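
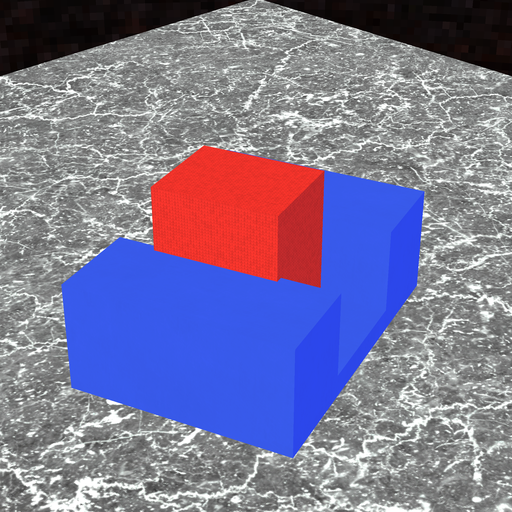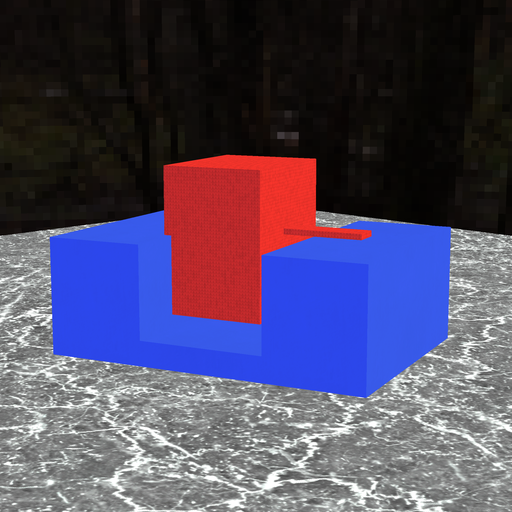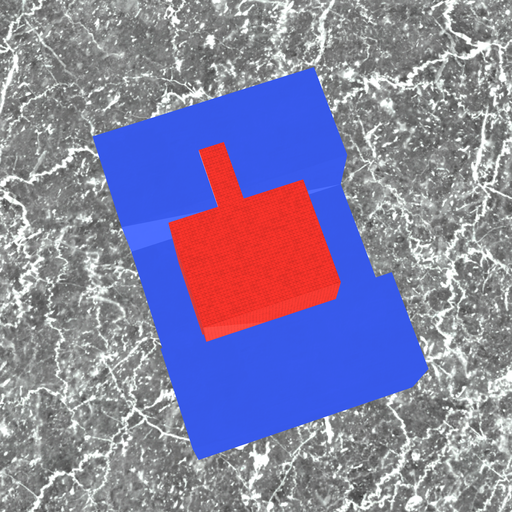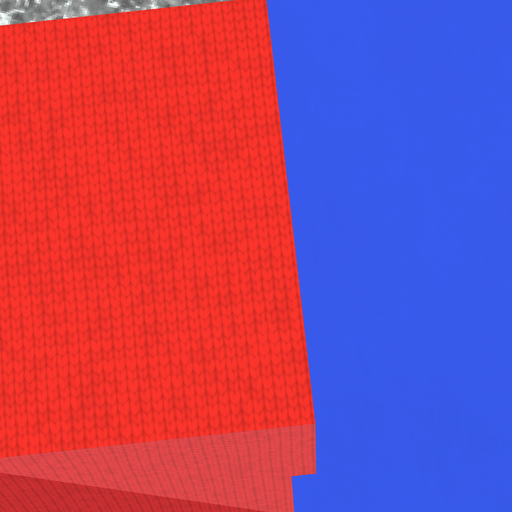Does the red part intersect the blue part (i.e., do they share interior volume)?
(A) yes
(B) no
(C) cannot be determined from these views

(A) yes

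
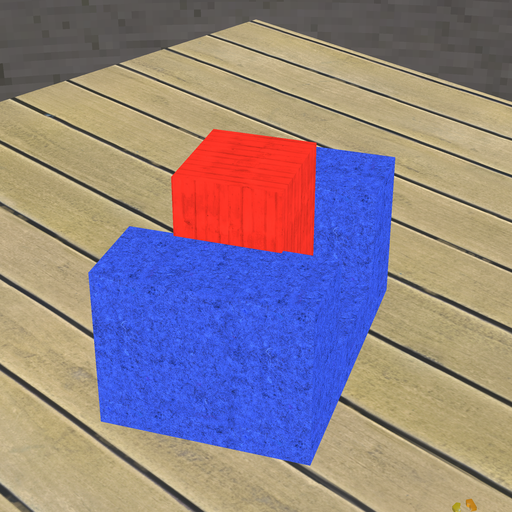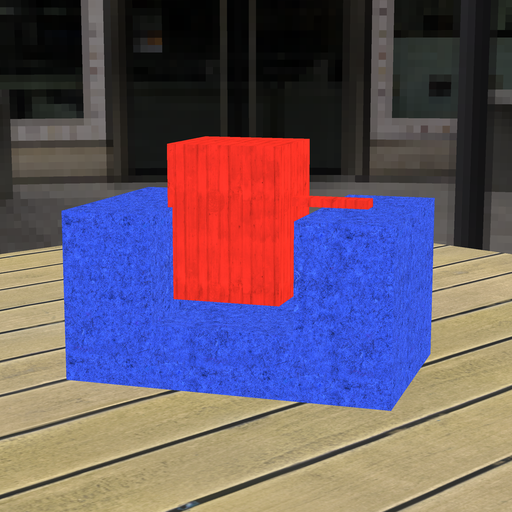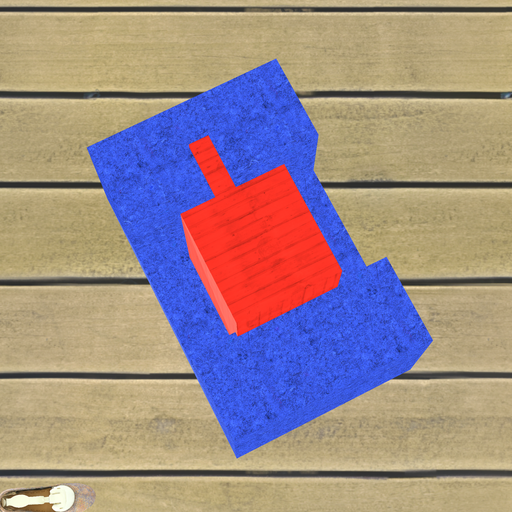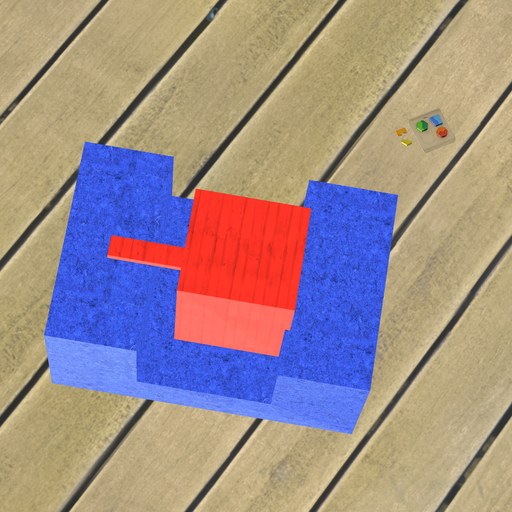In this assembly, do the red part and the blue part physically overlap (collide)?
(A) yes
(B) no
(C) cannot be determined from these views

(A) yes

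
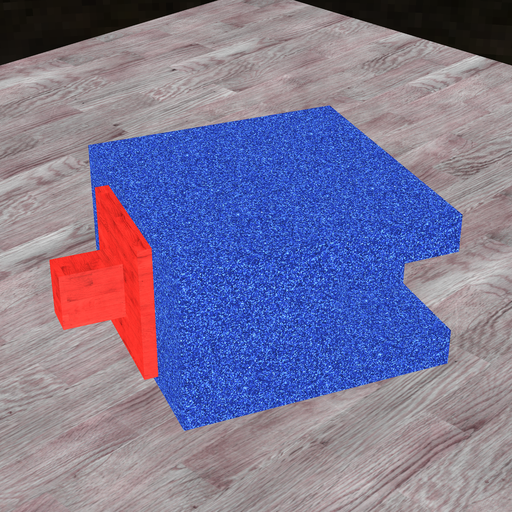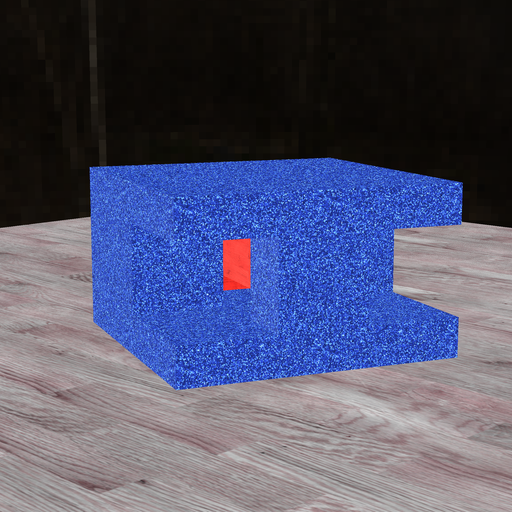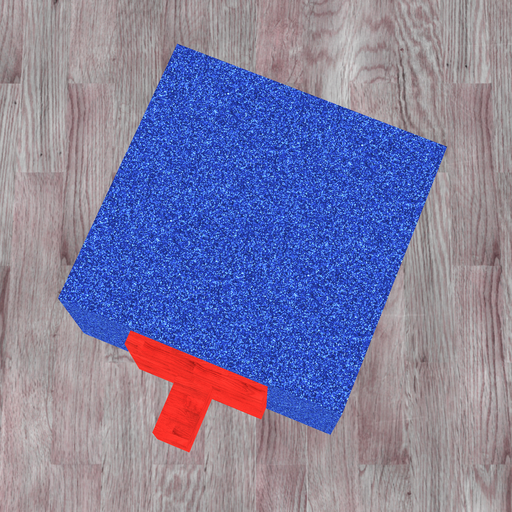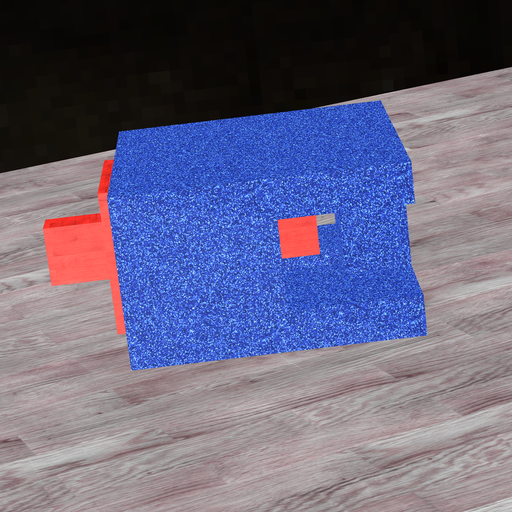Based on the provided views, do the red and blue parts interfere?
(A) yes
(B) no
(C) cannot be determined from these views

(B) no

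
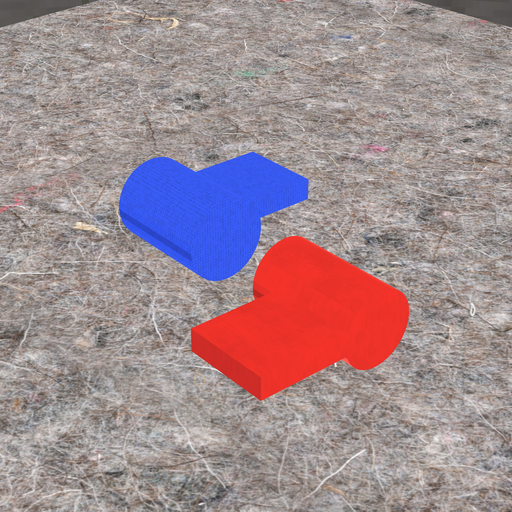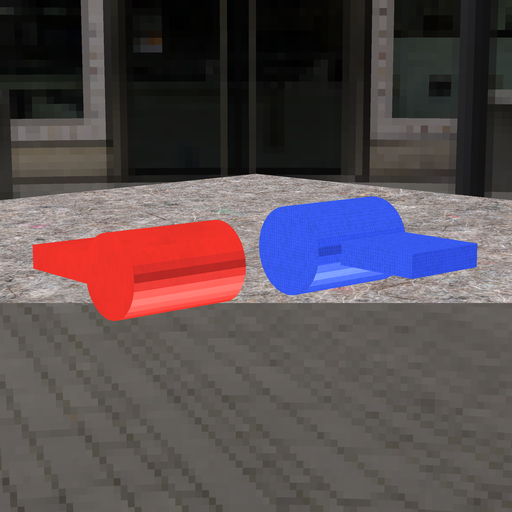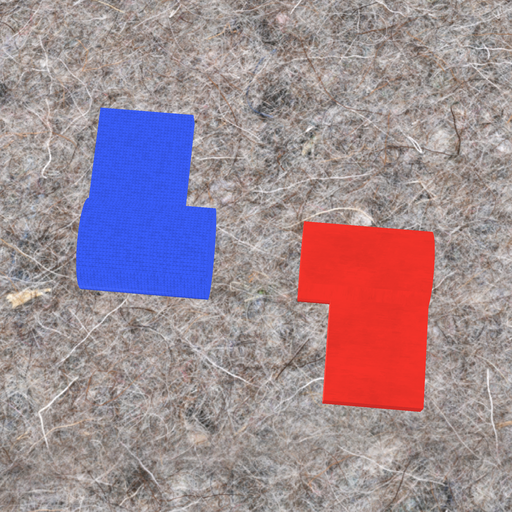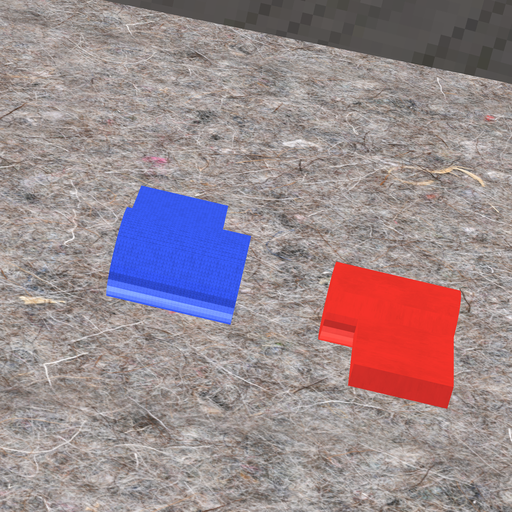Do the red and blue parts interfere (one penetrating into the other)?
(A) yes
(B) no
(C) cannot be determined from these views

(B) no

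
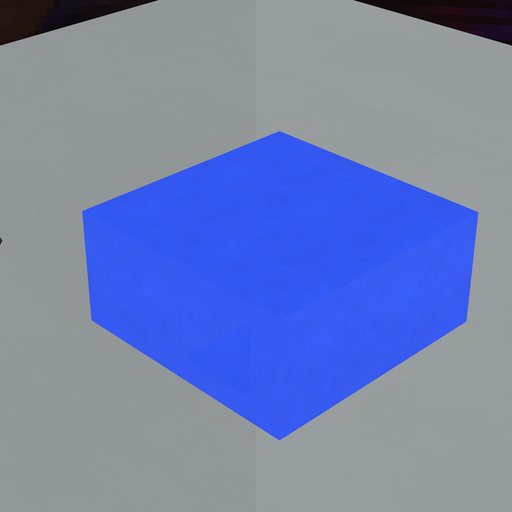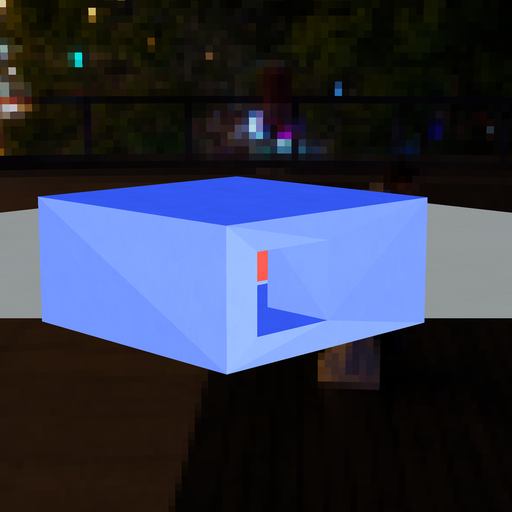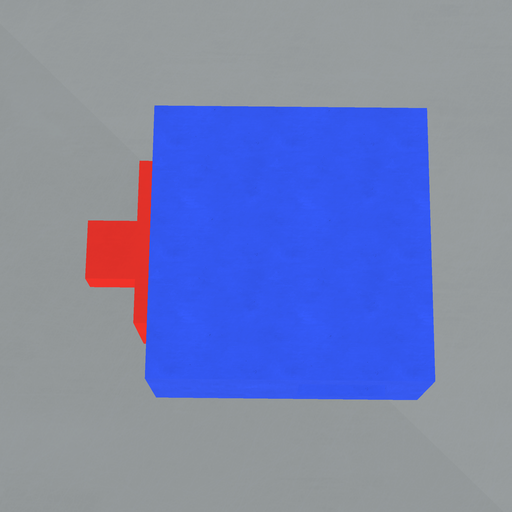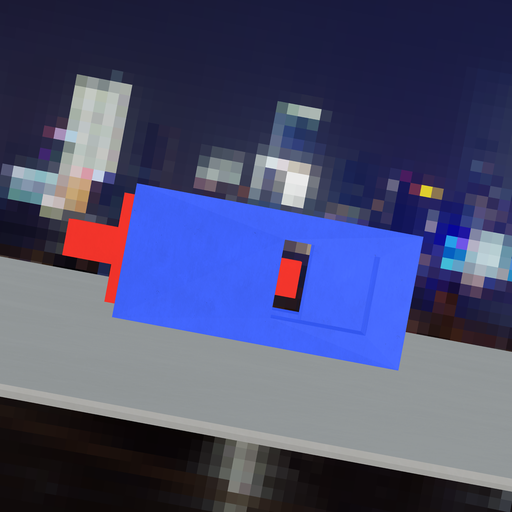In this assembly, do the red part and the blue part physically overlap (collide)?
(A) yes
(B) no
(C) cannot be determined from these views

(B) no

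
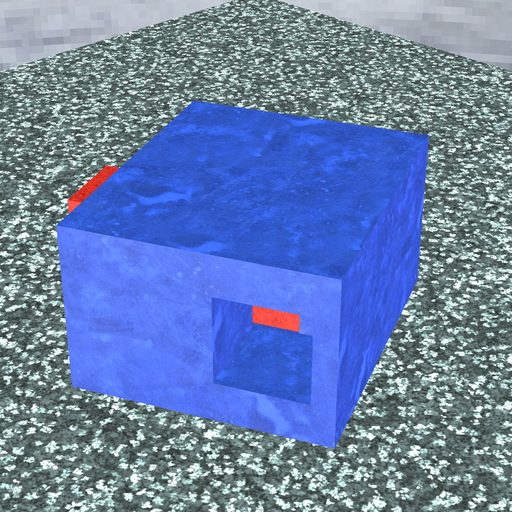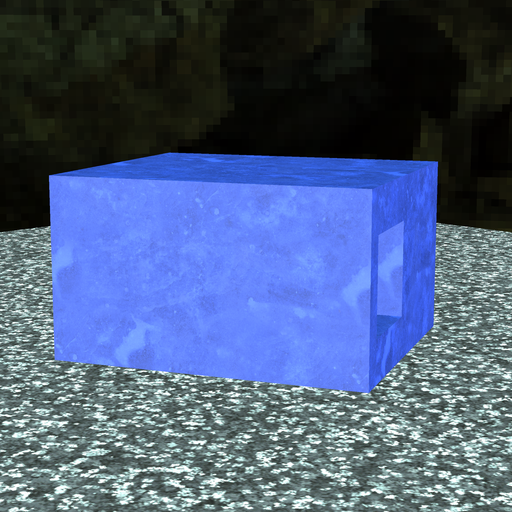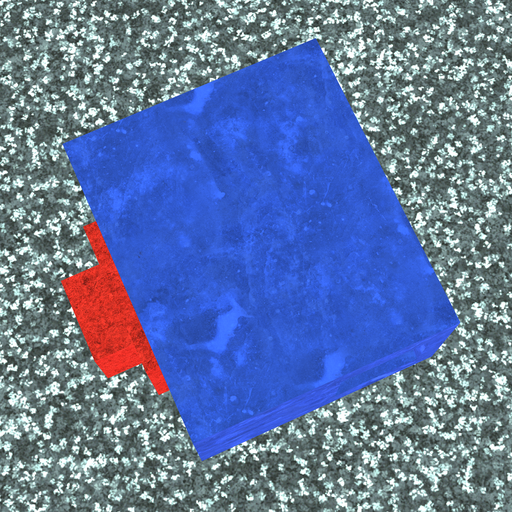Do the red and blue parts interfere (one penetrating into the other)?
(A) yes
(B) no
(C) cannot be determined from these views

(C) cannot be determined from these views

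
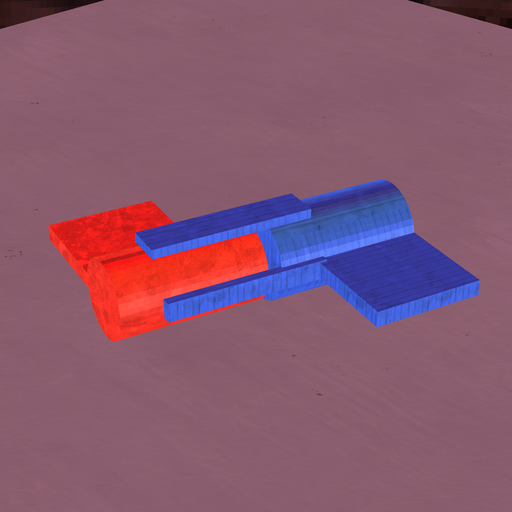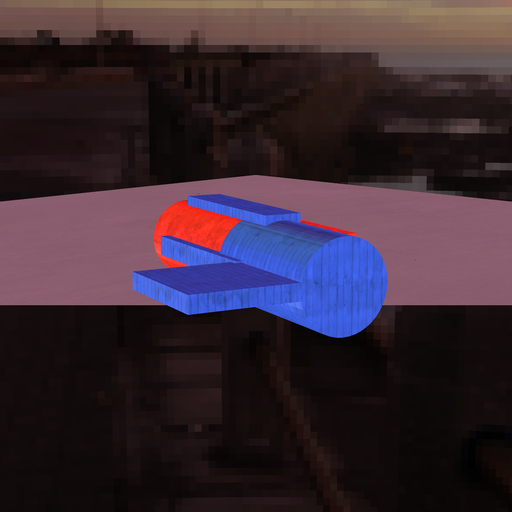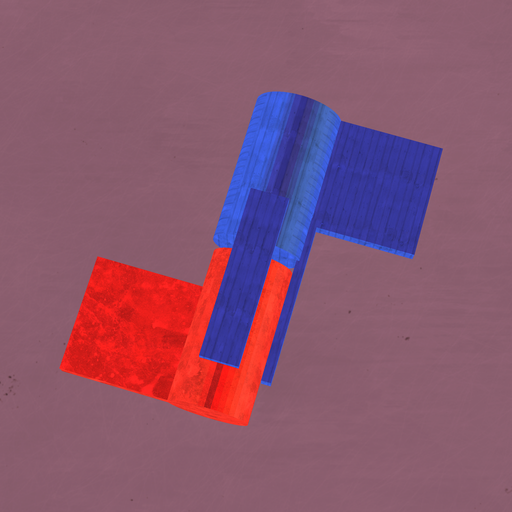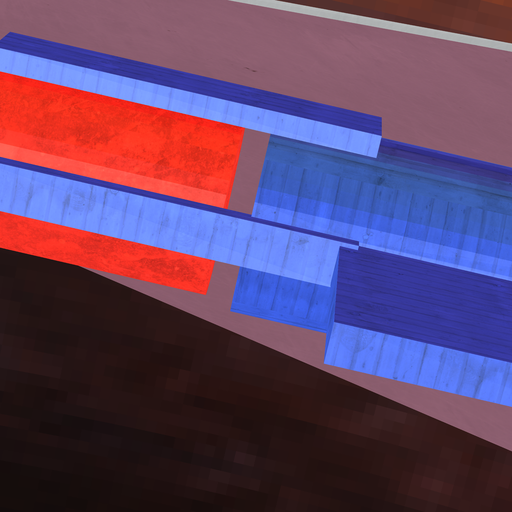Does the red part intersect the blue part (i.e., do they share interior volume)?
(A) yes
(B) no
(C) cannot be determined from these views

(B) no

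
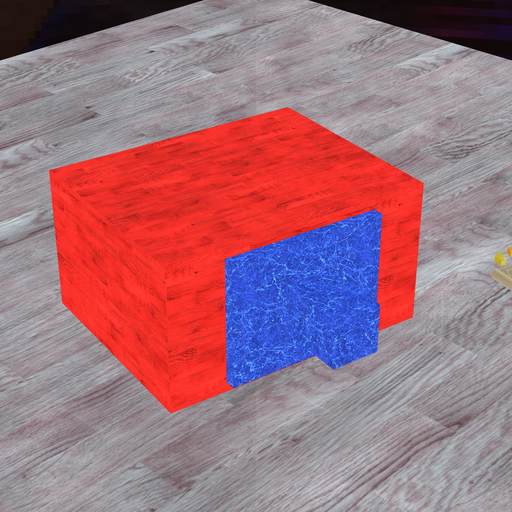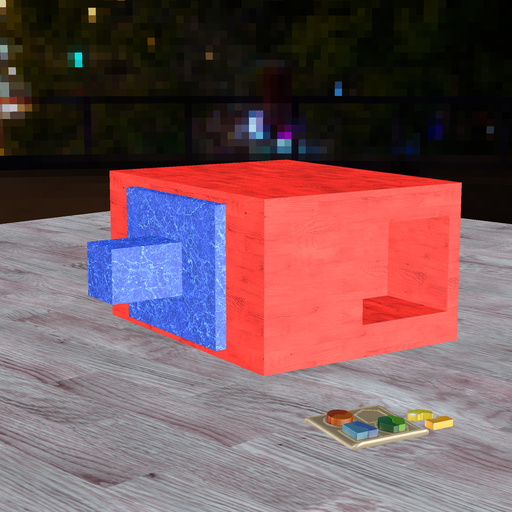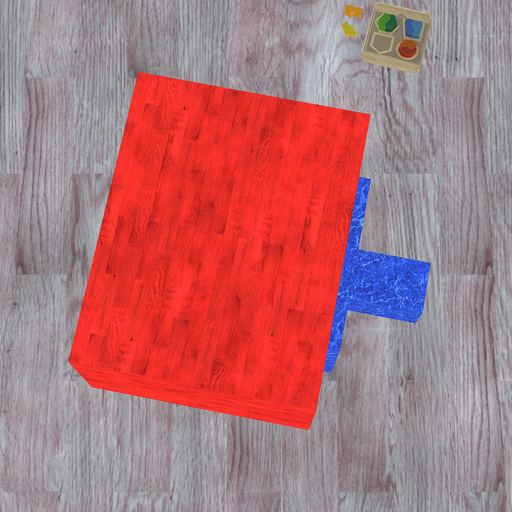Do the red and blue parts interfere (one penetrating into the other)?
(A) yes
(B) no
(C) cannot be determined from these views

(C) cannot be determined from these views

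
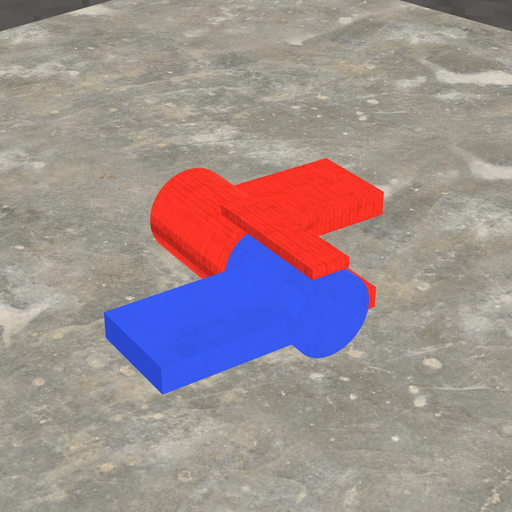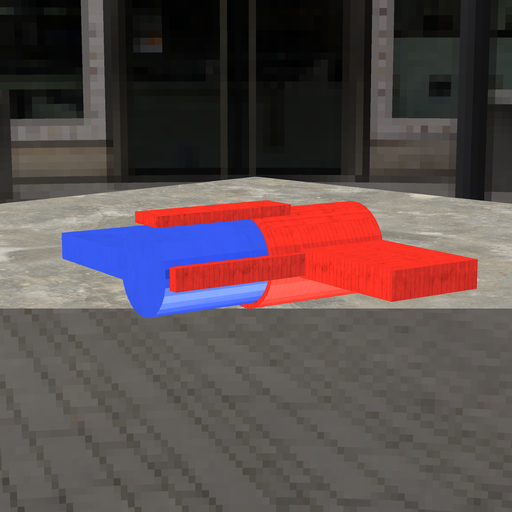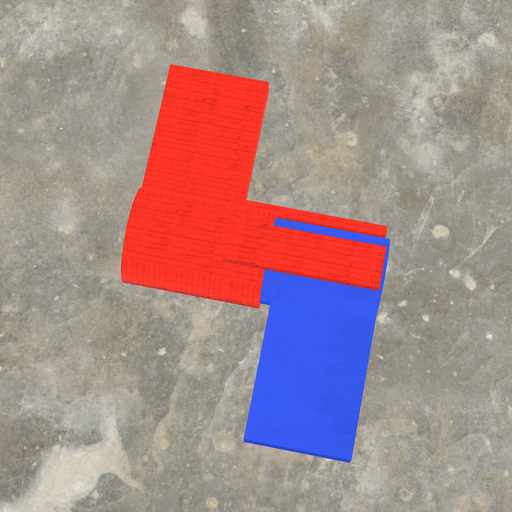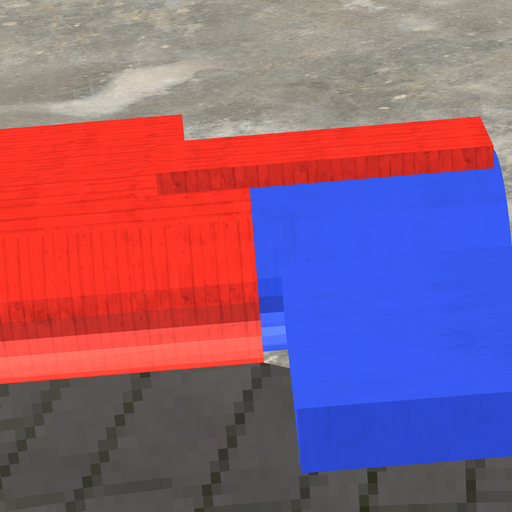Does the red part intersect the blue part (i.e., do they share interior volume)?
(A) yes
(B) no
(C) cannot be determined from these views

(A) yes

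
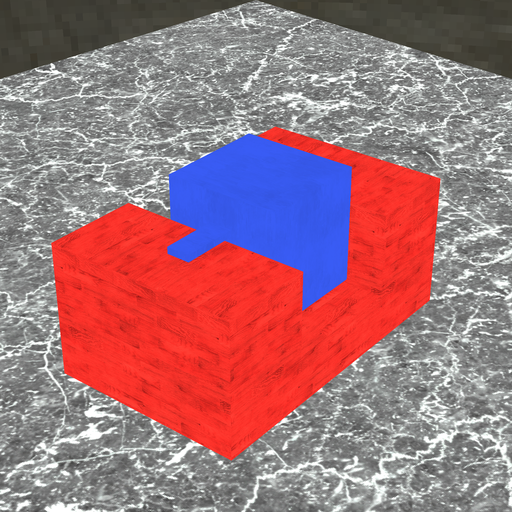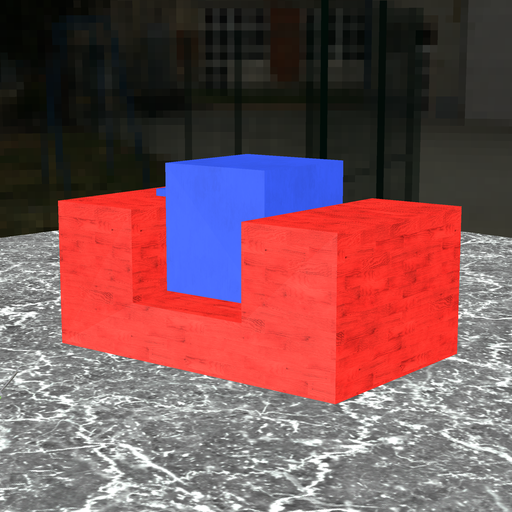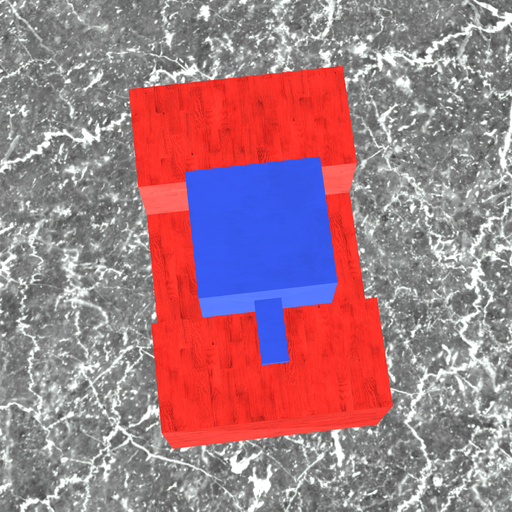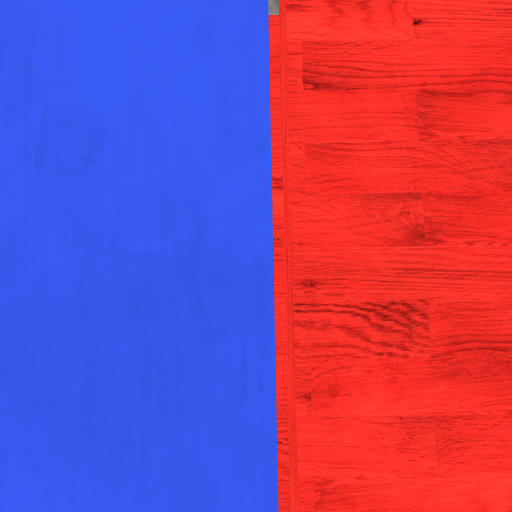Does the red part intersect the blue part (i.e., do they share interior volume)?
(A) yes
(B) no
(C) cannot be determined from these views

(B) no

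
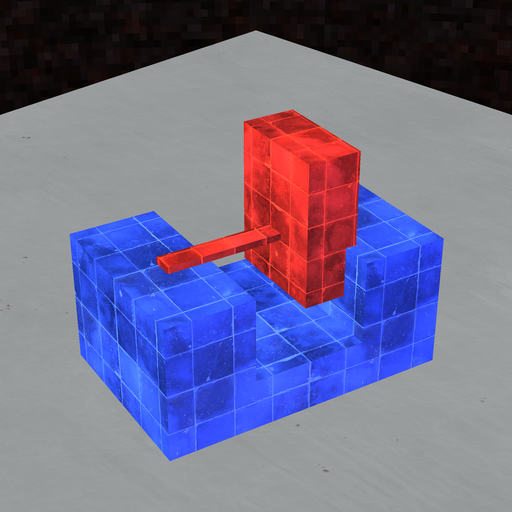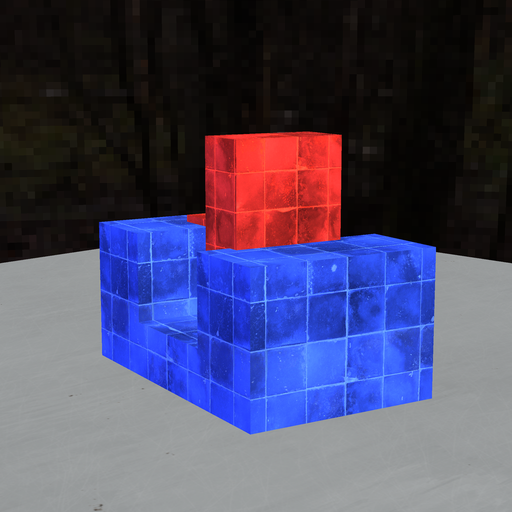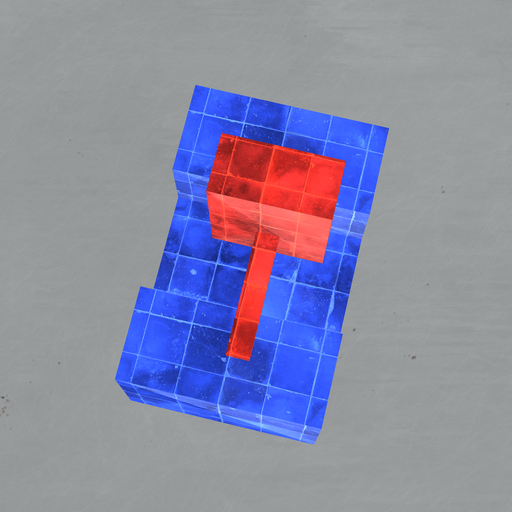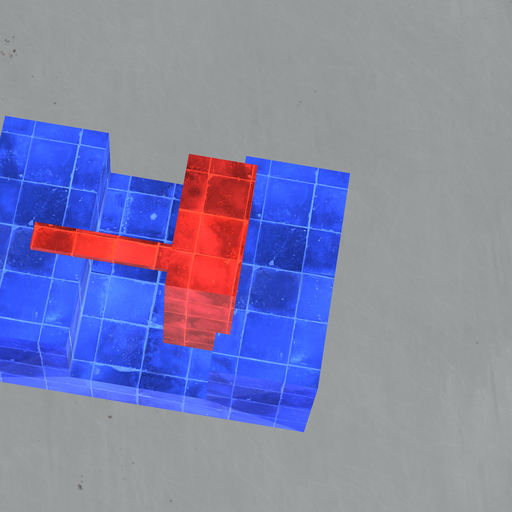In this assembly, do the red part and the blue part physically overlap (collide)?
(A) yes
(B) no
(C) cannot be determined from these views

(A) yes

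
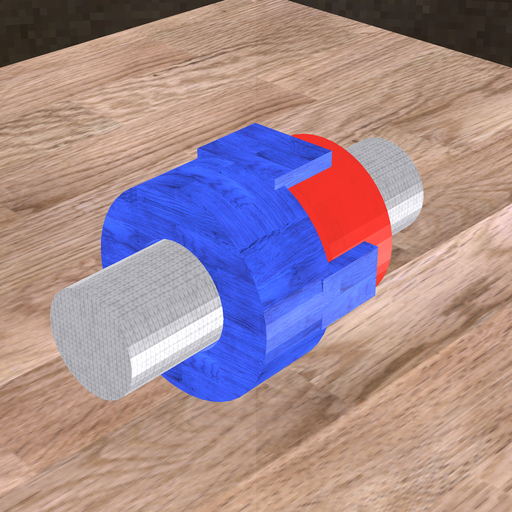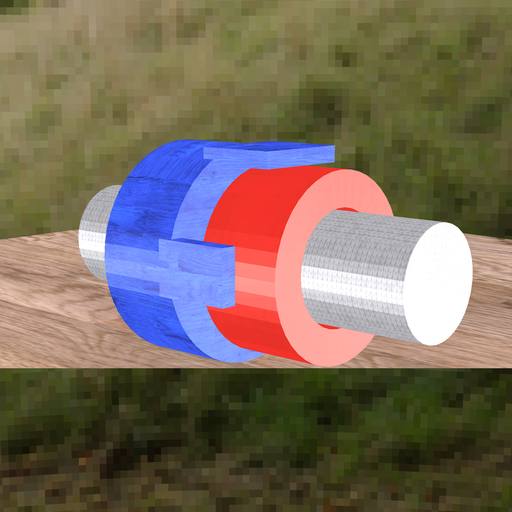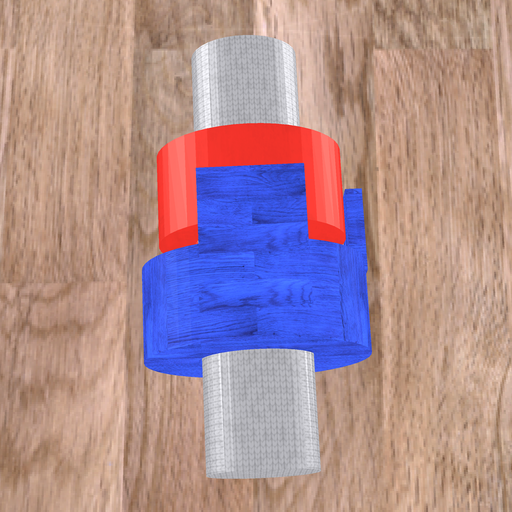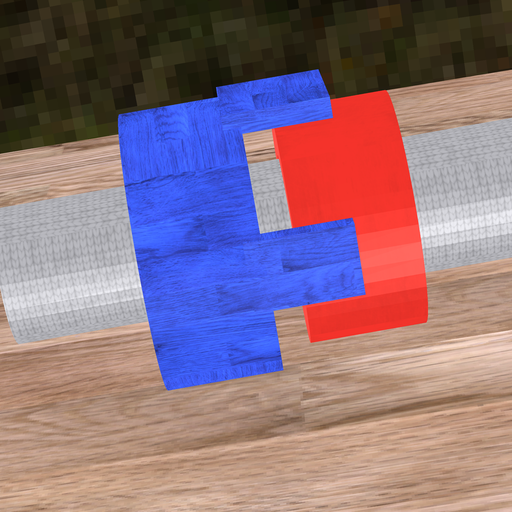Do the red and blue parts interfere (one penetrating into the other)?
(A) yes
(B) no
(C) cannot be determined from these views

(B) no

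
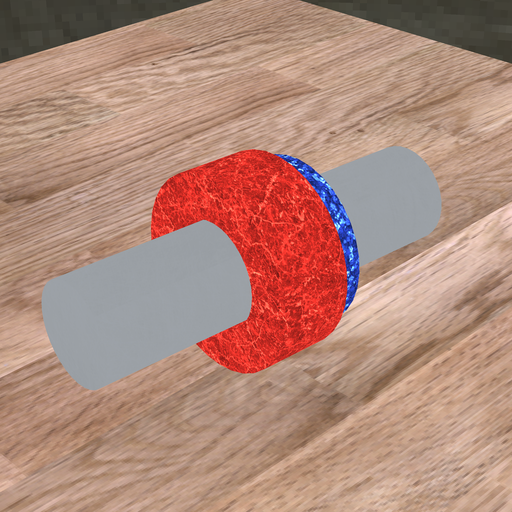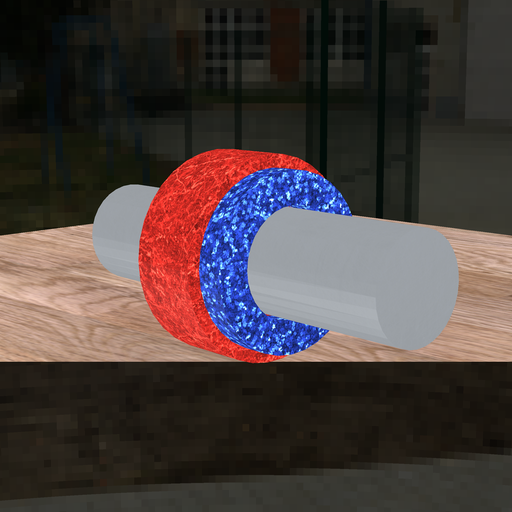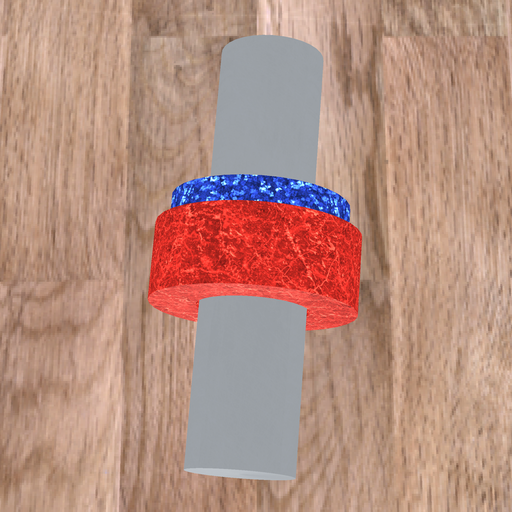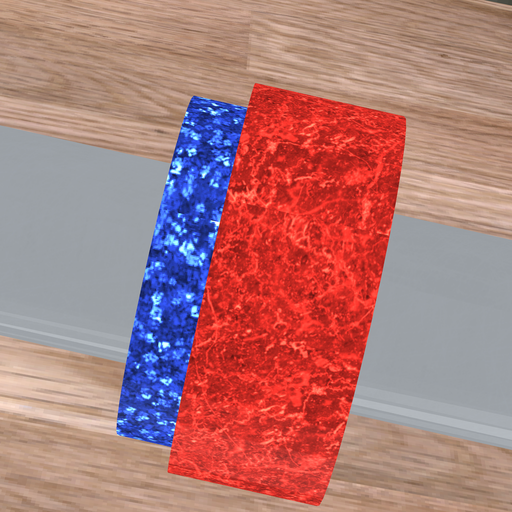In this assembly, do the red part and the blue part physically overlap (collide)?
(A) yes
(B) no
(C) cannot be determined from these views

(A) yes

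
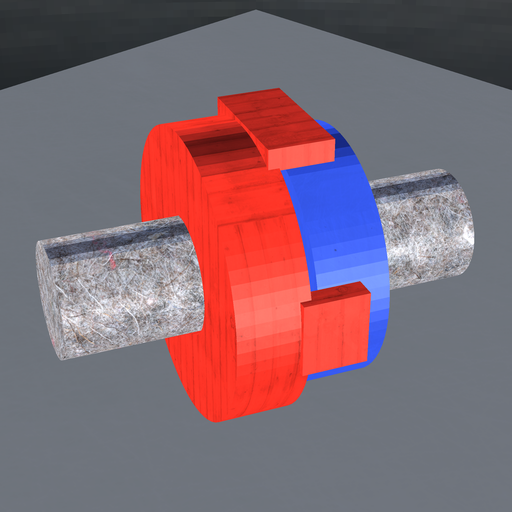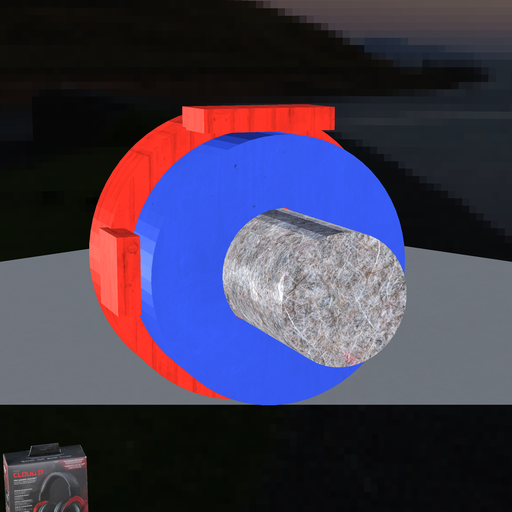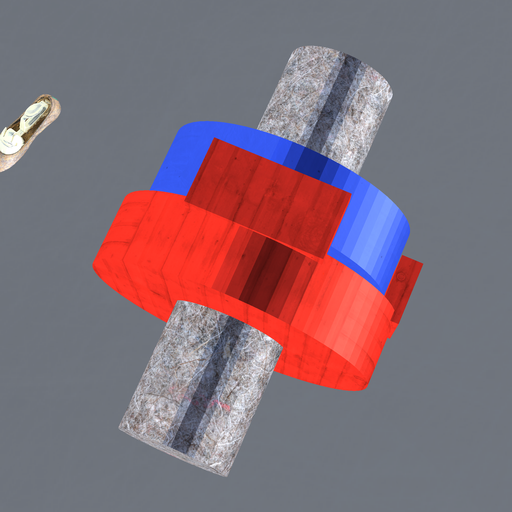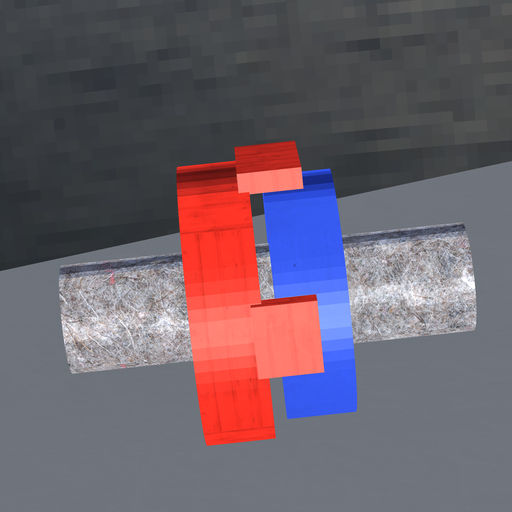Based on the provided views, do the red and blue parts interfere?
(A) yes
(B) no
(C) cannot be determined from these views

(B) no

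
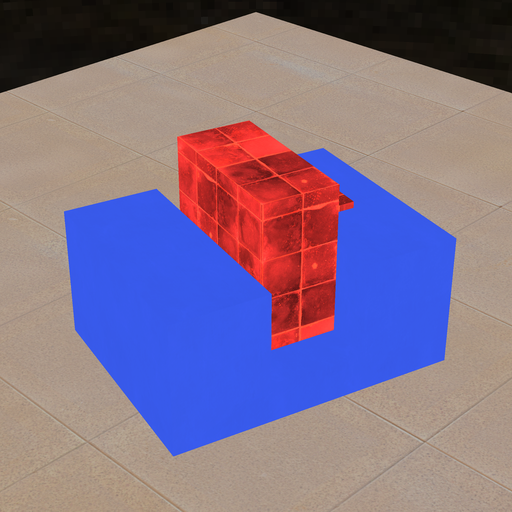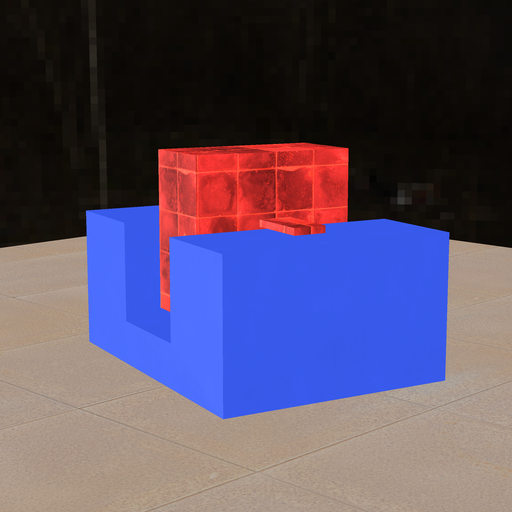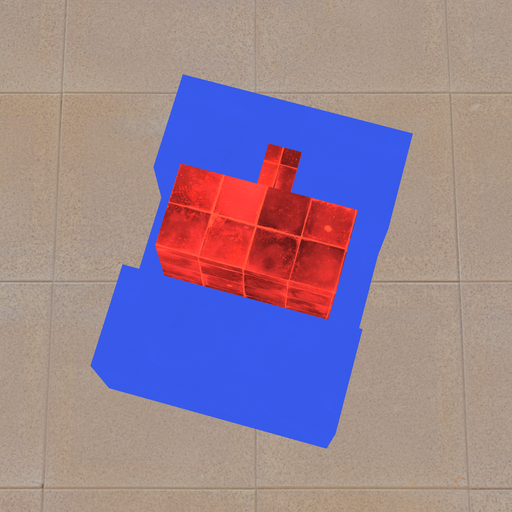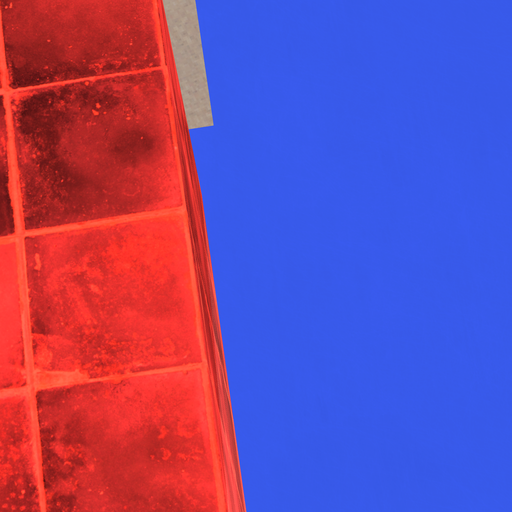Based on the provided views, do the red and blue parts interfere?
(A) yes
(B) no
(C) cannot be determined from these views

(B) no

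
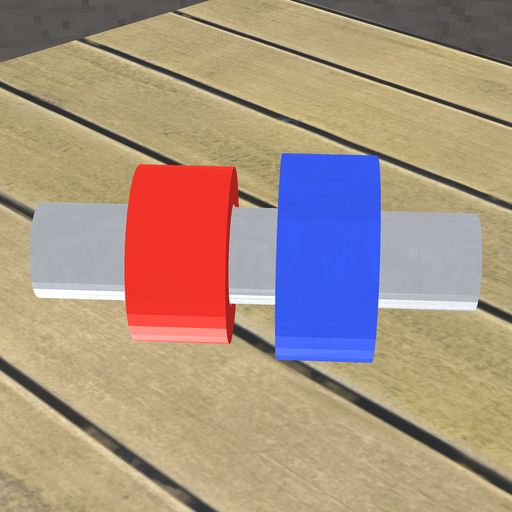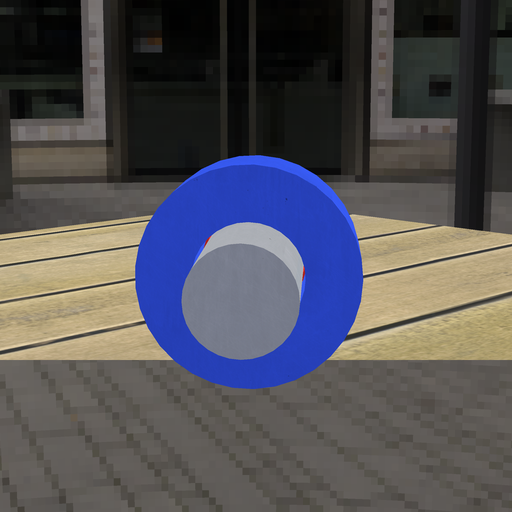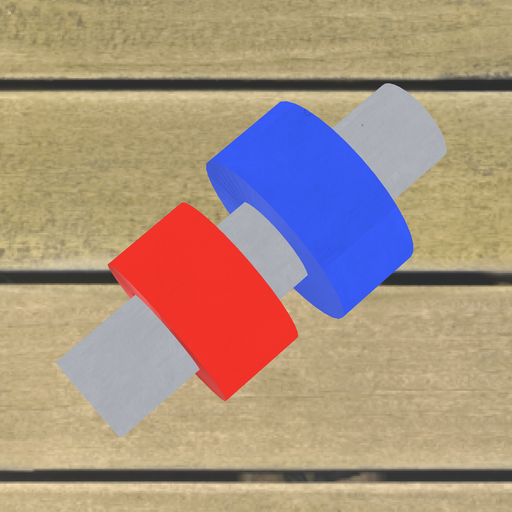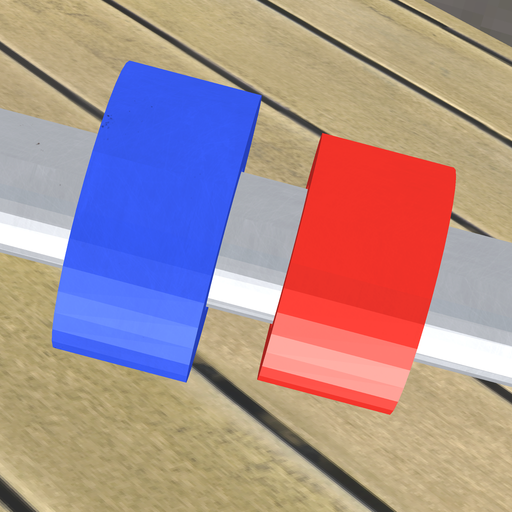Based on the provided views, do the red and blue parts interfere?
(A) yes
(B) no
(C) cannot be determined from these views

(B) no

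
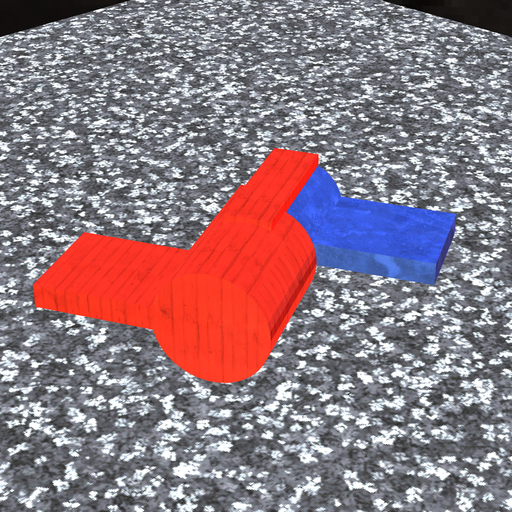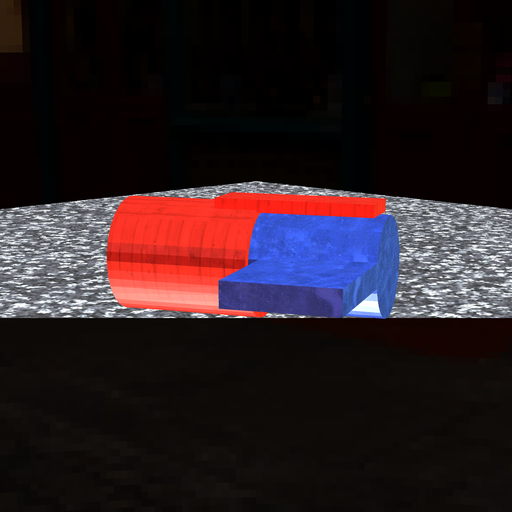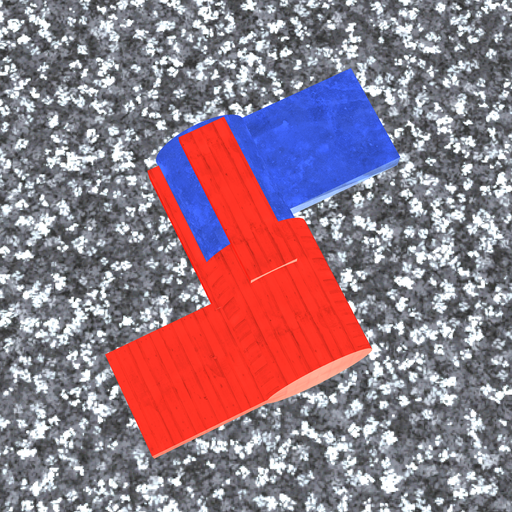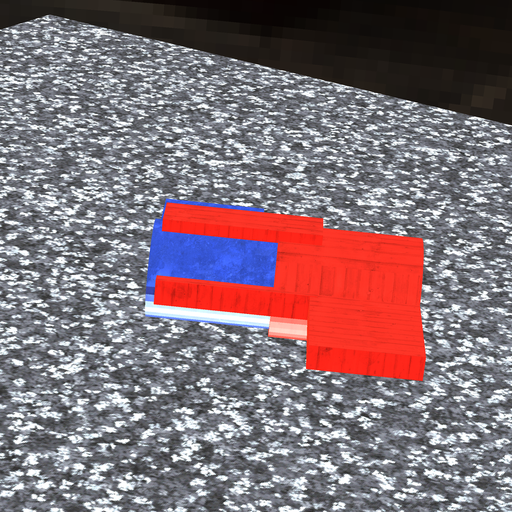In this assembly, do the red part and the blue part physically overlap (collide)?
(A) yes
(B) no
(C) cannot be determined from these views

(A) yes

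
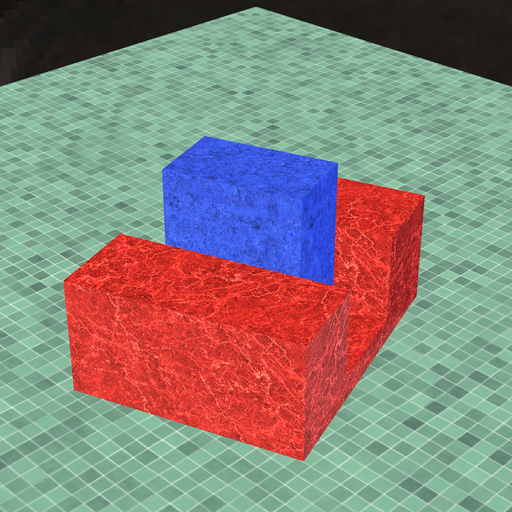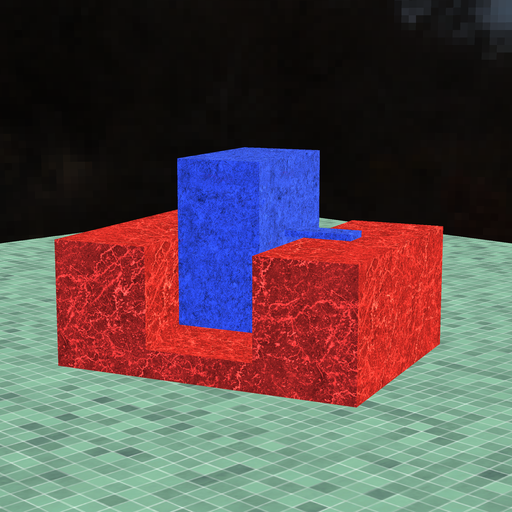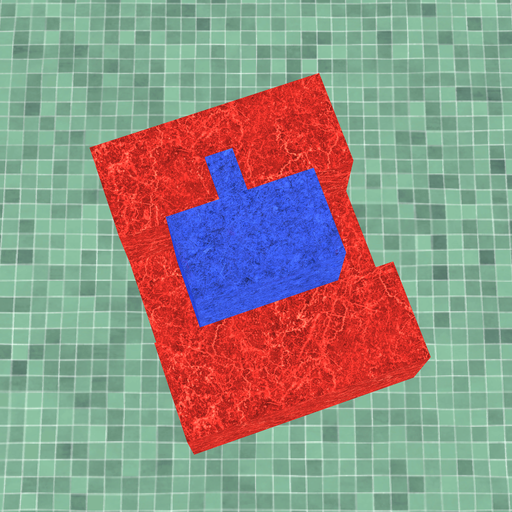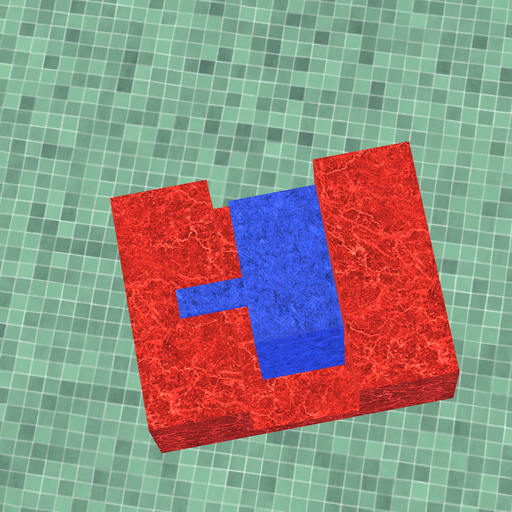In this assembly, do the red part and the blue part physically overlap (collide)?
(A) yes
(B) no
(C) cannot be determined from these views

(B) no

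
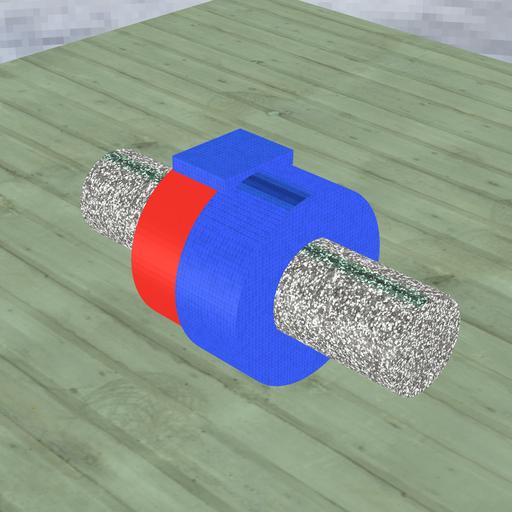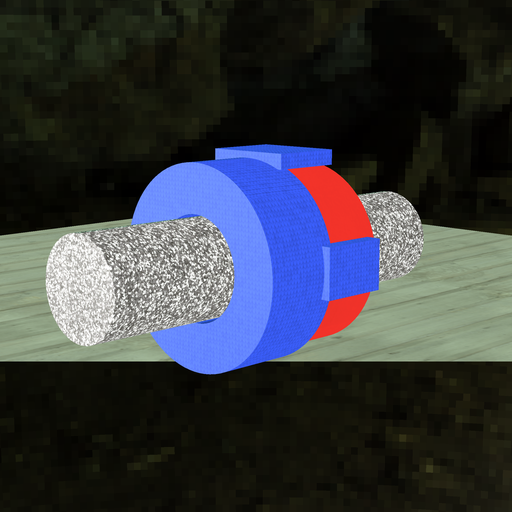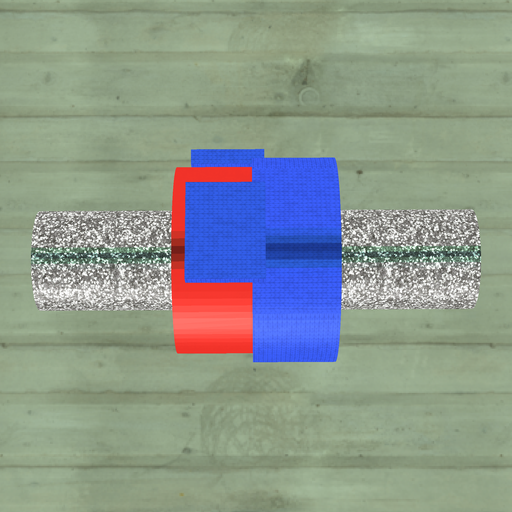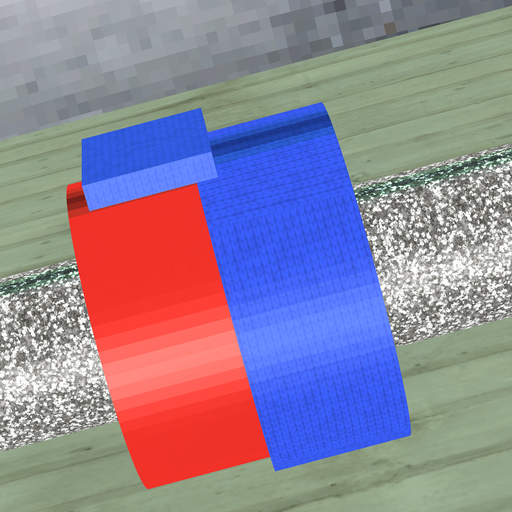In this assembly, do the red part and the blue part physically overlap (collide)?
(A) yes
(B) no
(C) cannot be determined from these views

(A) yes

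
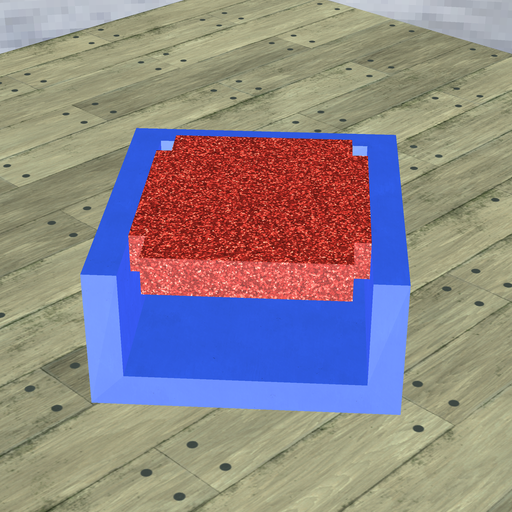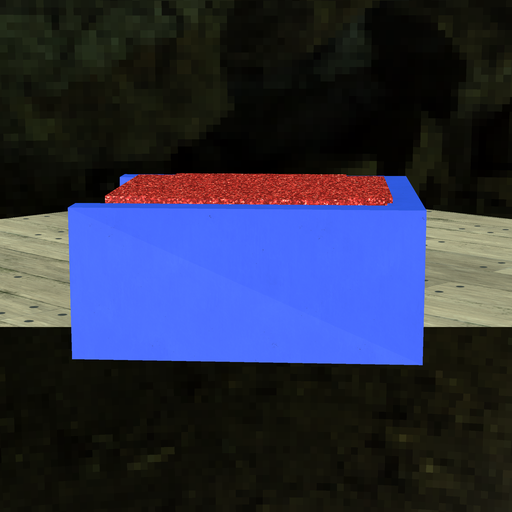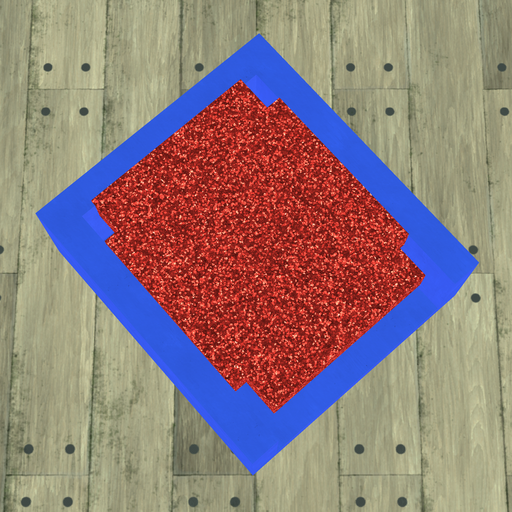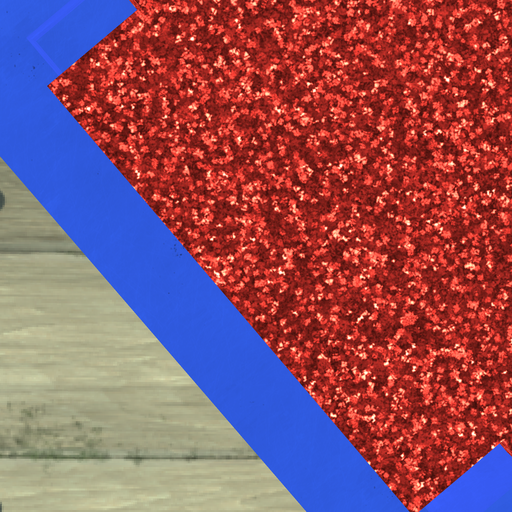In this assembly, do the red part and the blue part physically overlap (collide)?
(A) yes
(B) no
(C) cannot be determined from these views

(A) yes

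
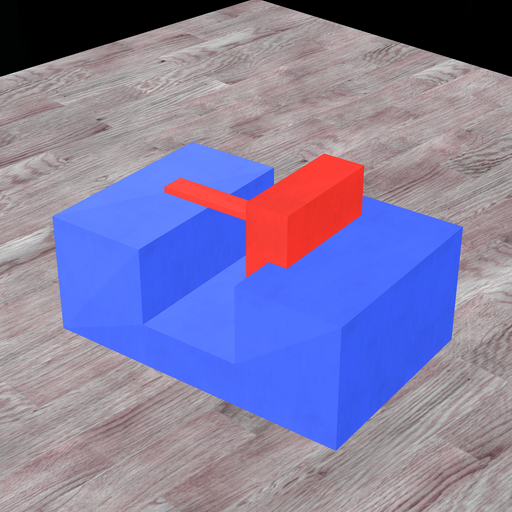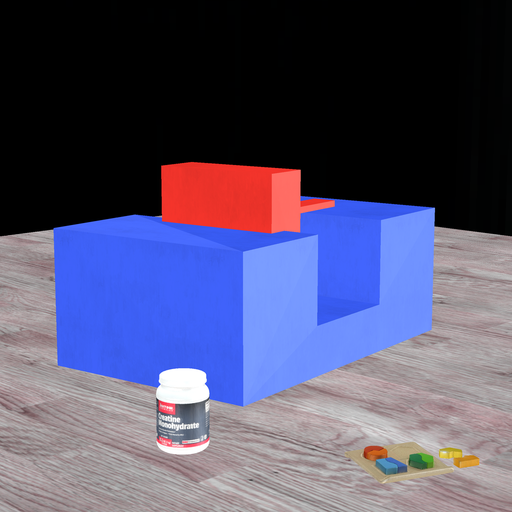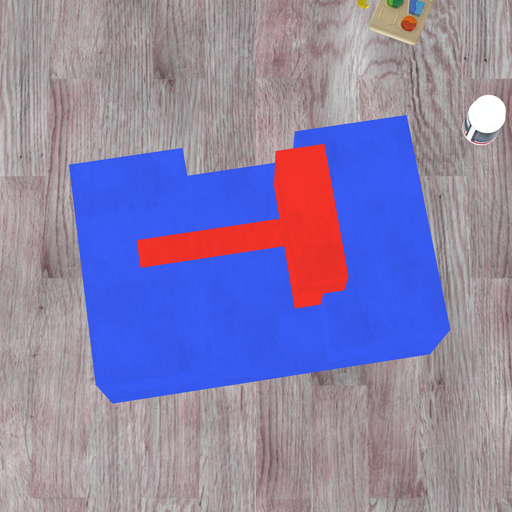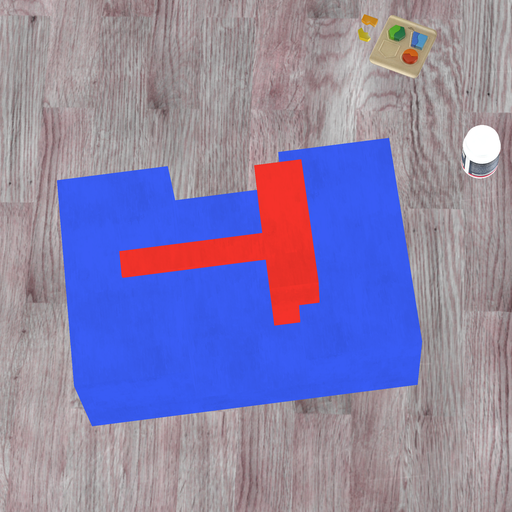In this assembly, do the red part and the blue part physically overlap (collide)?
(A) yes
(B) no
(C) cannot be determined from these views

(A) yes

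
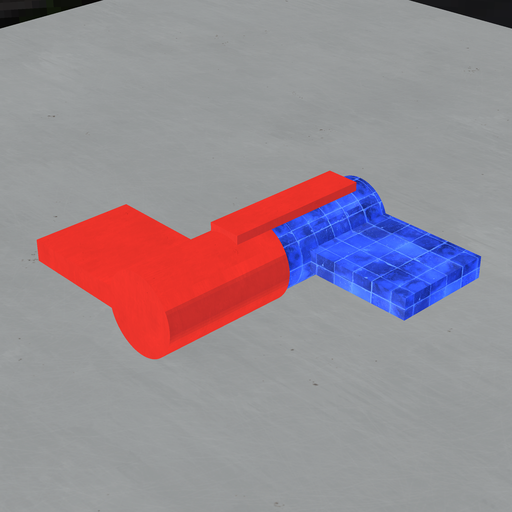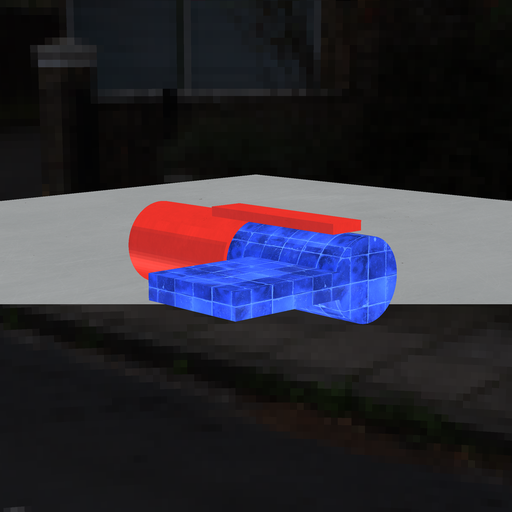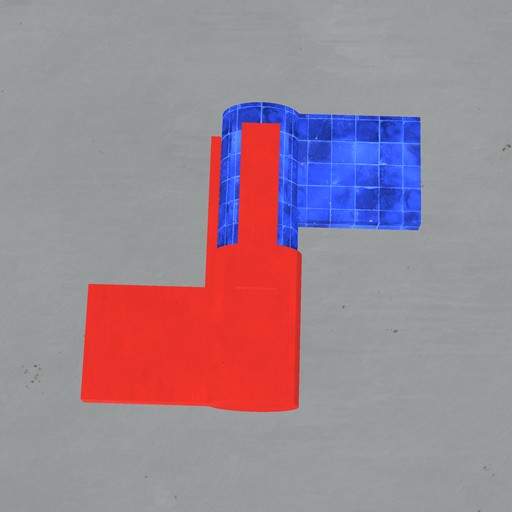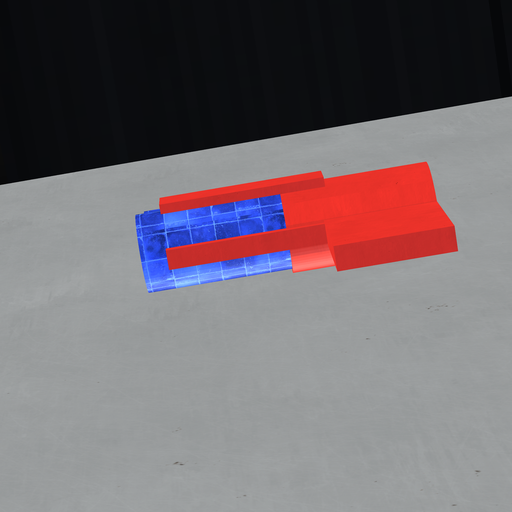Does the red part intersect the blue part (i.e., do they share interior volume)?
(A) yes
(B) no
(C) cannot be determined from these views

(A) yes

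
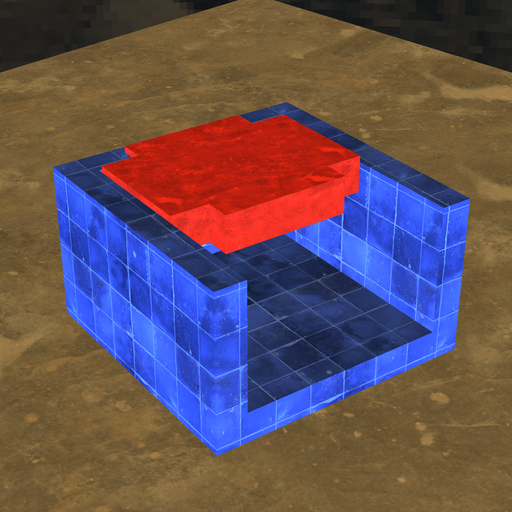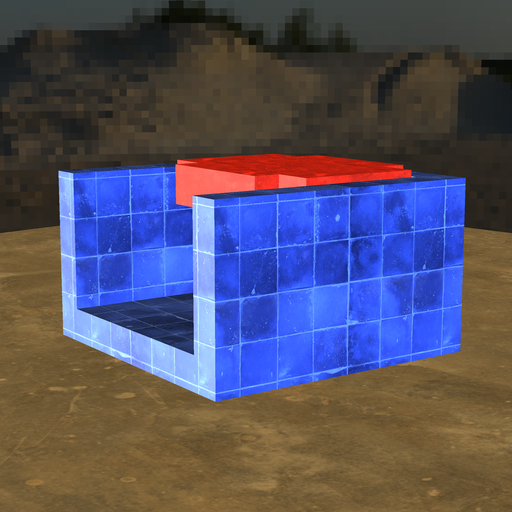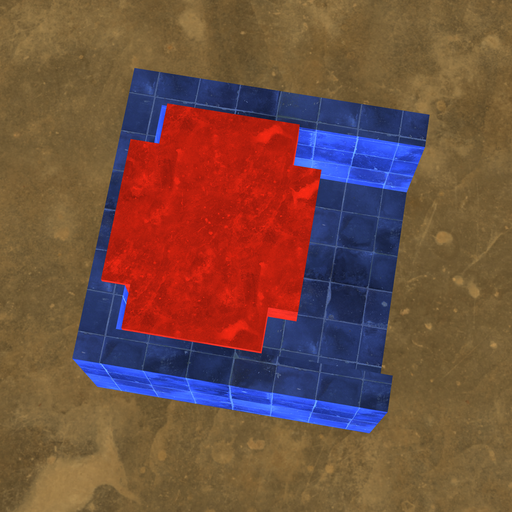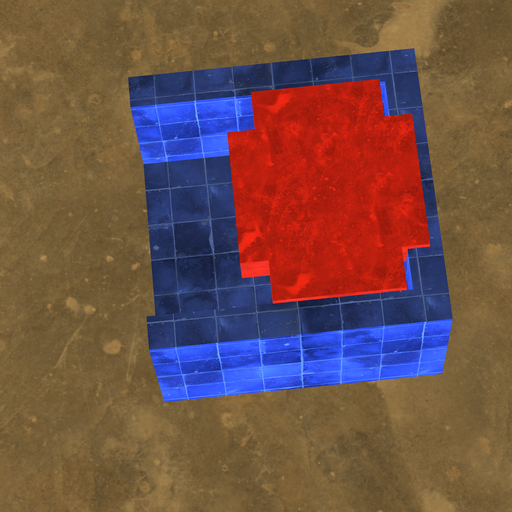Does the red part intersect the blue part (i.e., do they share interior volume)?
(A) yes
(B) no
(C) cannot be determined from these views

(A) yes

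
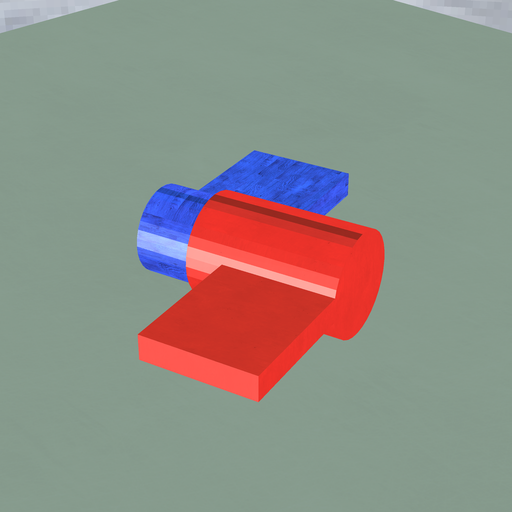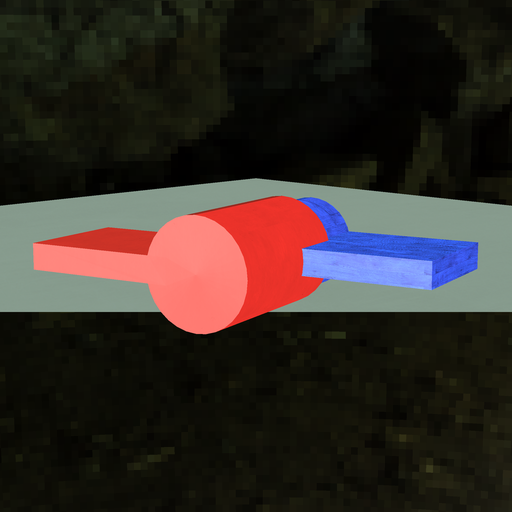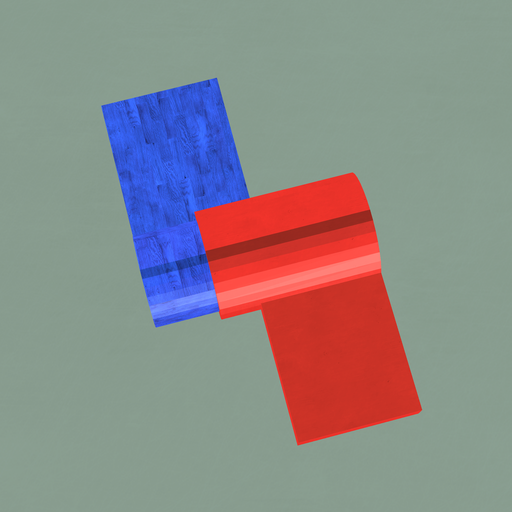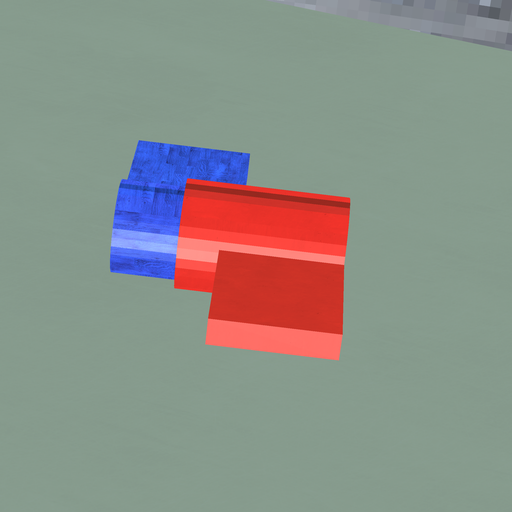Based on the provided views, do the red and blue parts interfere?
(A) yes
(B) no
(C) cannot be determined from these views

(A) yes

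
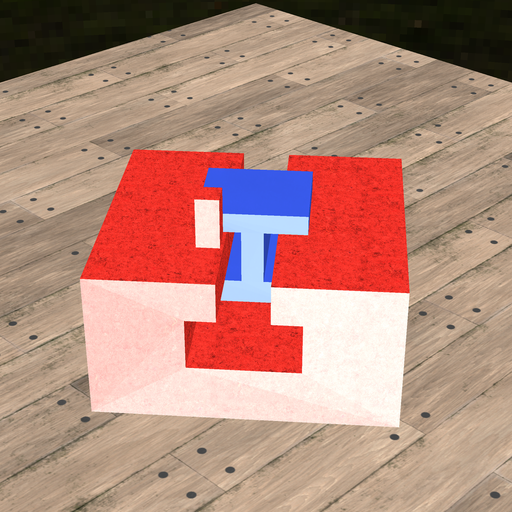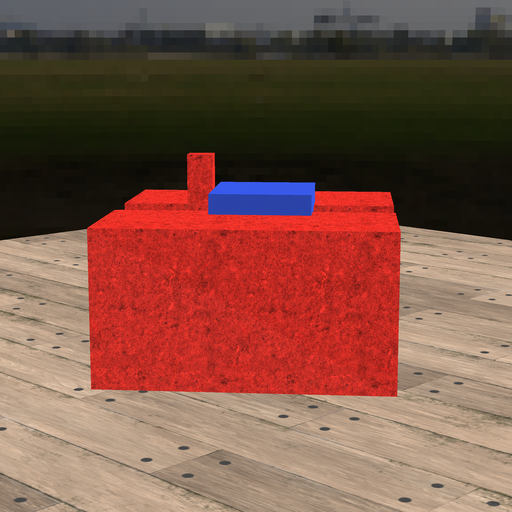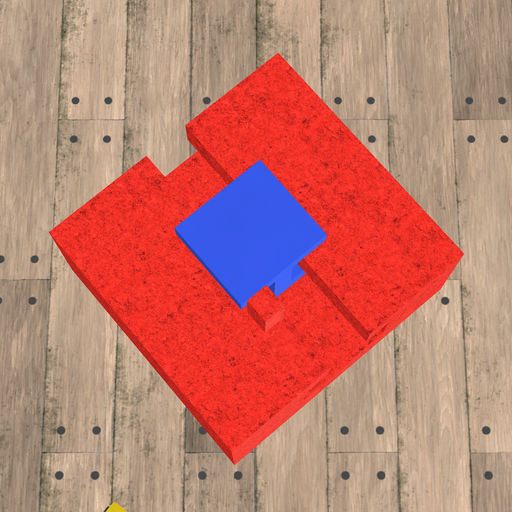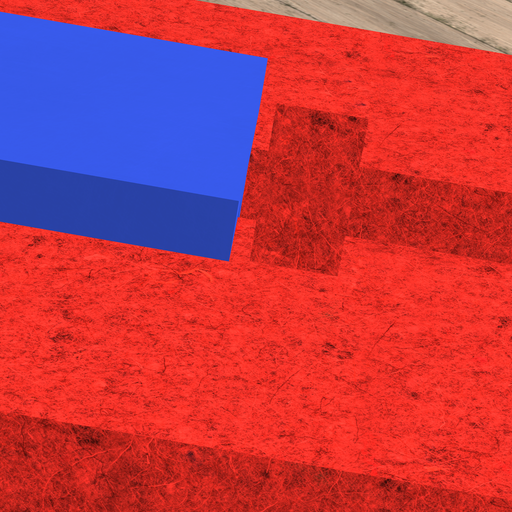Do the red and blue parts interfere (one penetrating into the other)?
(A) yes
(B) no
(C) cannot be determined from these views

(B) no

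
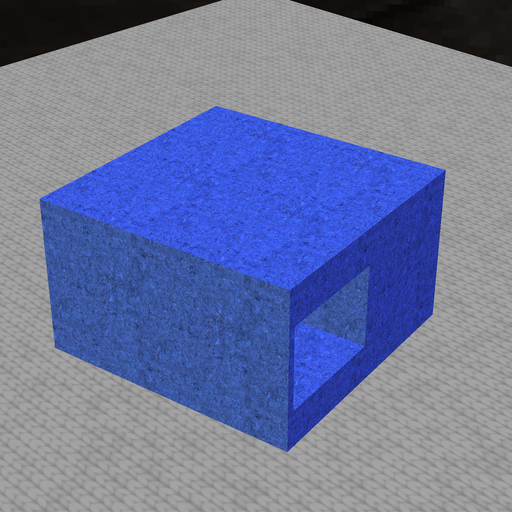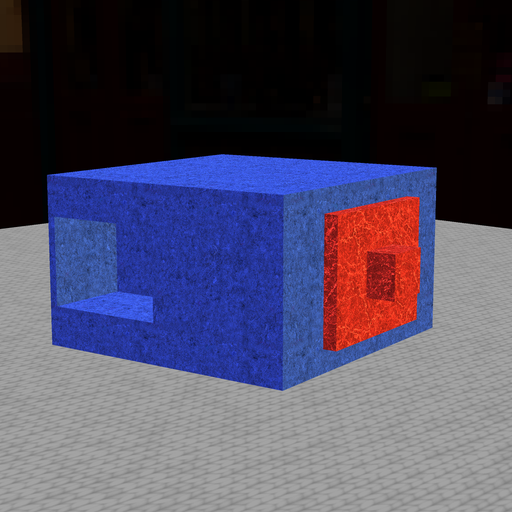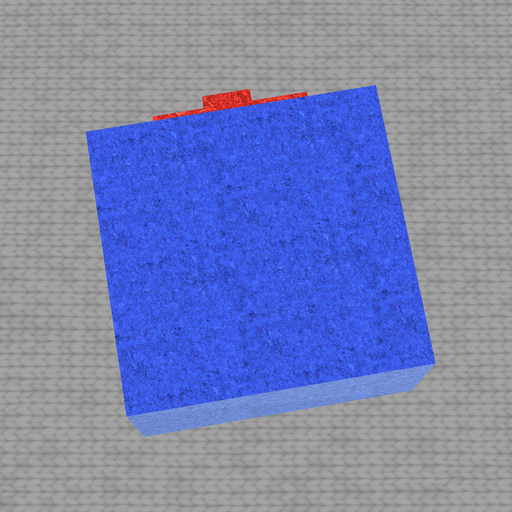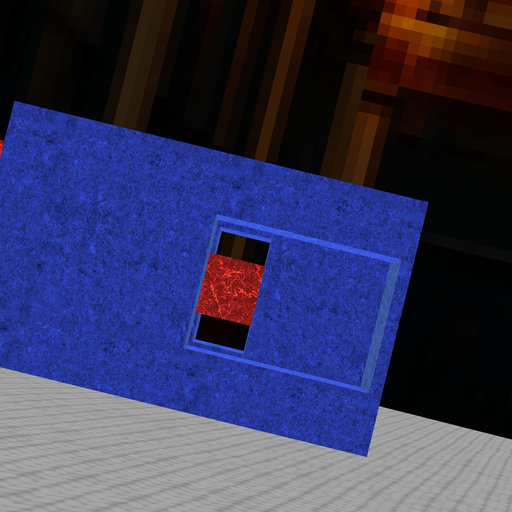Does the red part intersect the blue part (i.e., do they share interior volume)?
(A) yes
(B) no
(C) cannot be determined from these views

(A) yes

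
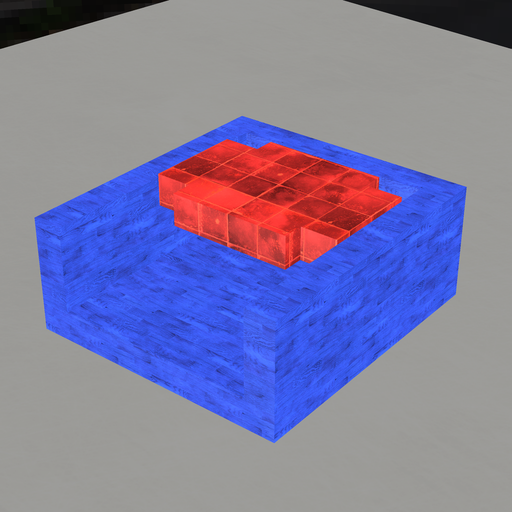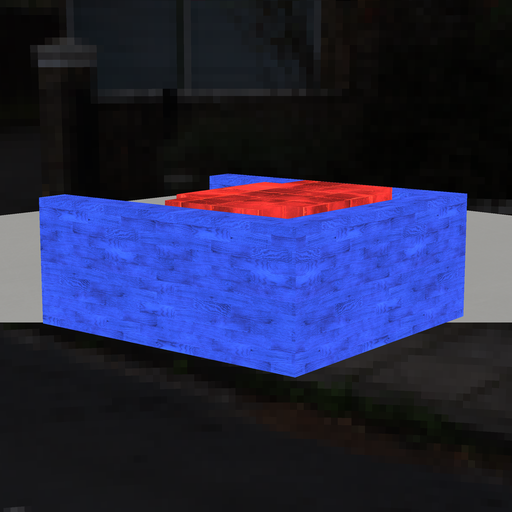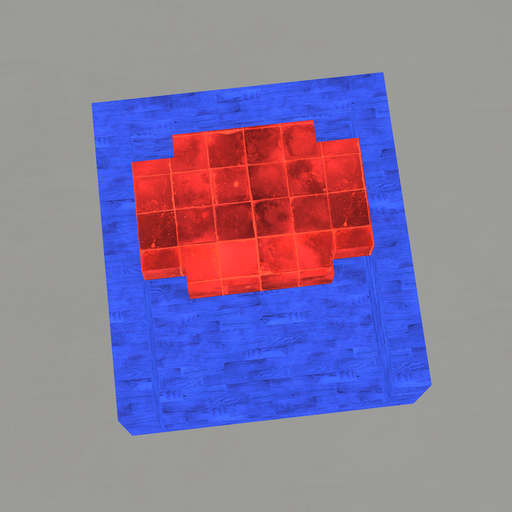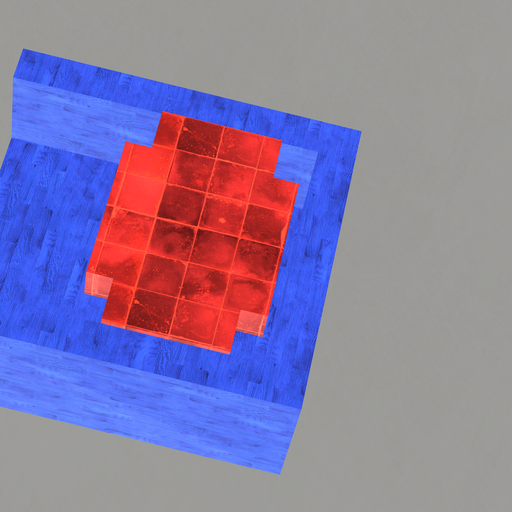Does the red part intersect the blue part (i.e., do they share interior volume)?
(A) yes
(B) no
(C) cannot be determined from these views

(B) no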